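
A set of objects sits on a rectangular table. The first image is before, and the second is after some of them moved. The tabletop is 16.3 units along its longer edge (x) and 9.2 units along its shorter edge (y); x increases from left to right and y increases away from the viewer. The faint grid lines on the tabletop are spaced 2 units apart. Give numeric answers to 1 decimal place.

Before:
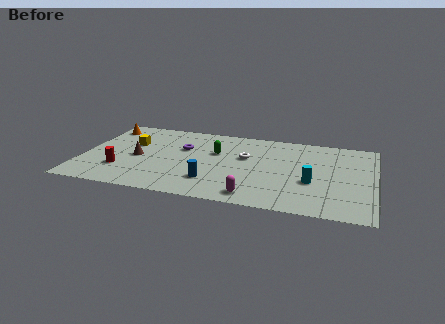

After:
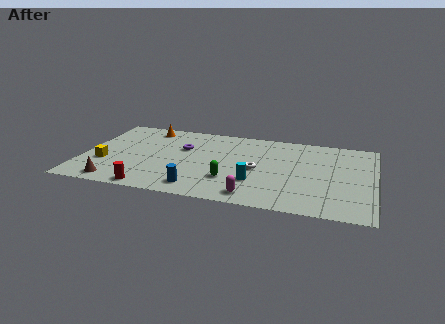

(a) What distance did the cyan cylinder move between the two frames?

3.2

From (12.9, 3.5) to (9.8, 2.8), the cyan cylinder covered √(3.1² + 0.7²) ≈ 3.2 units.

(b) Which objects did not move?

the magenta capsule and the purple torus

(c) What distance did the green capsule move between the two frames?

3.3

The green capsule moved from about (7.4, 5.8) to (8.4, 2.7), a distance of √(1.0² + 3.1²) ≈ 3.3.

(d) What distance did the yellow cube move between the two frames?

2.9

The yellow cube moved from about (2.6, 5.8) to (1.3, 3.2), a distance of √(1.3² + 2.6²) ≈ 2.9.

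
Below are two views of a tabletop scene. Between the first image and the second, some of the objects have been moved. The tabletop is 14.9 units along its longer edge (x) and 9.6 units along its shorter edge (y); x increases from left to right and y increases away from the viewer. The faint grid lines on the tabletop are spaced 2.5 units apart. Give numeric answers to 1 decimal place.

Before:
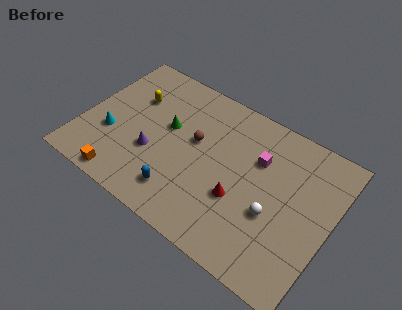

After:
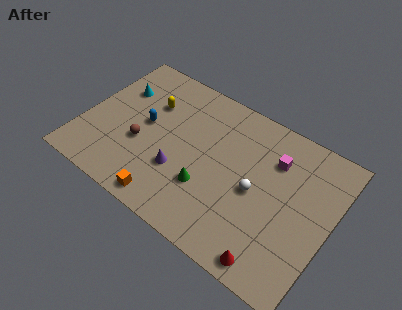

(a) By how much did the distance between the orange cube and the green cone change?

-2.1

Before: roughly 5.0 units apart; after: 2.9. That's 2.1 units closer together.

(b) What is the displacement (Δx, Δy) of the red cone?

(2.5, -2.5)

The red cone was at about (9.7, 3.5) and moved to about (12.2, 1.0).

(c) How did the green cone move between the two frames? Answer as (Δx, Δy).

(2.9, -2.5)

The green cone was at about (4.9, 5.6) and moved to about (7.8, 3.1).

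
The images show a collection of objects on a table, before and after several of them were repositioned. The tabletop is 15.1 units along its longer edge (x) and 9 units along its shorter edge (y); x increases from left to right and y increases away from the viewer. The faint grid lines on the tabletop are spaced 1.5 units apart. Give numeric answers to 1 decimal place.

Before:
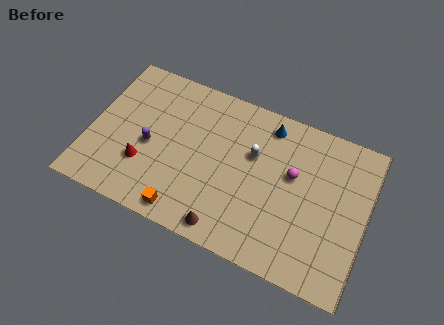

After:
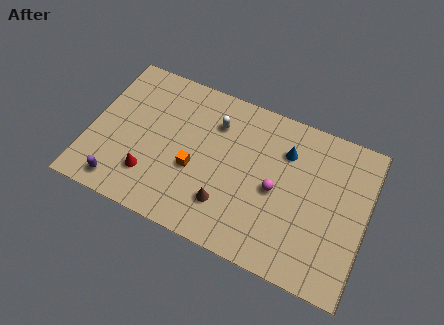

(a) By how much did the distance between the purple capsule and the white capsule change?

+1.4

Before: roughly 5.8 units apart; after: 7.2. That's 1.4 units further apart.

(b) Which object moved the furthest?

the purple capsule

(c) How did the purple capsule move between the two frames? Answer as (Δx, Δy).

(-1.3, -2.8)

From the two frames, the purple capsule sits at roughly (3.3, 4.0) before and (2.0, 1.2) after.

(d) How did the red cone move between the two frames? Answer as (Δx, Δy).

(0.4, -0.5)

The red cone started near (3.1, 2.8) and ended near (3.5, 2.3).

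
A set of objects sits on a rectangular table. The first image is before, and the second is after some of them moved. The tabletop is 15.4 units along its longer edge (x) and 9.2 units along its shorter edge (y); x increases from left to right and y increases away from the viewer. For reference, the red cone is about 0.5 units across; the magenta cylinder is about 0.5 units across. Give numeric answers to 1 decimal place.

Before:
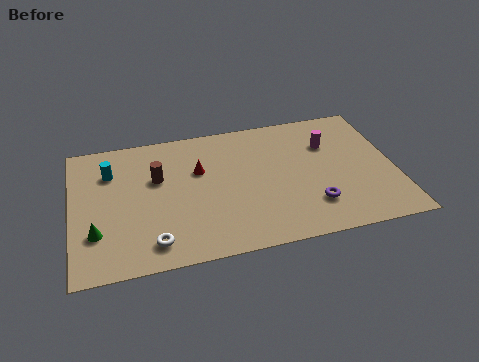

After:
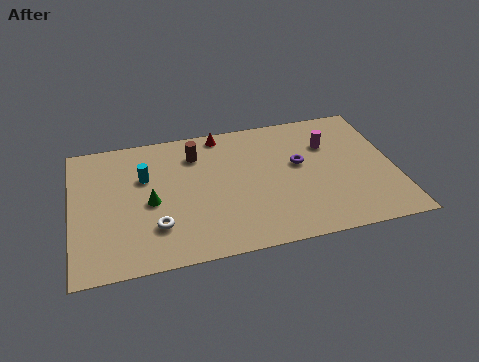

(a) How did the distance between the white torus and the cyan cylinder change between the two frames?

-2.0

The distance was about 5.5 in the first image and 3.5 in the second, so they moved 2.0 units closer together.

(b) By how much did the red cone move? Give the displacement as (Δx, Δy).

(1.2, 2.4)

The red cone started near (6.1, 5.9) and ended near (7.3, 8.3).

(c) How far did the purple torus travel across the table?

3.0

From (11.3, 2.3) to (10.9, 5.3), the purple torus covered √(0.4² + 3.0²) ≈ 3.0 units.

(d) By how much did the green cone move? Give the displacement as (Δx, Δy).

(2.6, 1.5)

The green cone started near (1.1, 2.7) and ended near (3.7, 4.2).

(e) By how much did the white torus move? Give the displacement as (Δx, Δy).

(0.2, 1.0)

The white torus started near (3.7, 1.5) and ended near (3.9, 2.5).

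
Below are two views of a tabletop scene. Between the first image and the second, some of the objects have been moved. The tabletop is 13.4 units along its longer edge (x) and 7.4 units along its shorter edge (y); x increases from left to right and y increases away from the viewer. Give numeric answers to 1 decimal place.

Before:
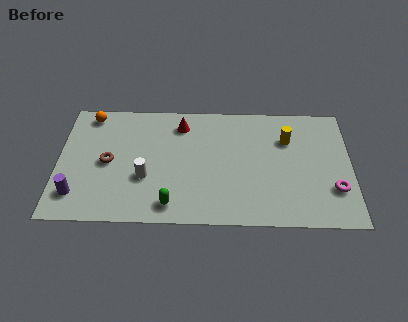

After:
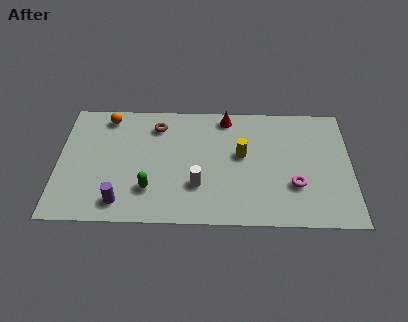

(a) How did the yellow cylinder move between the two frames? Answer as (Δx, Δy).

(-2.1, -1.0)

From the two frames, the yellow cylinder sits at roughly (10.5, 5.2) before and (8.4, 4.2) after.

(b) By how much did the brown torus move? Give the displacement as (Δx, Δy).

(2.2, 2.3)

The brown torus started near (2.3, 3.6) and ended near (4.5, 5.9).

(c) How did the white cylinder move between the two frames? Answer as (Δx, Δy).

(2.4, -0.4)

The white cylinder started near (4.0, 2.7) and ended near (6.4, 2.3).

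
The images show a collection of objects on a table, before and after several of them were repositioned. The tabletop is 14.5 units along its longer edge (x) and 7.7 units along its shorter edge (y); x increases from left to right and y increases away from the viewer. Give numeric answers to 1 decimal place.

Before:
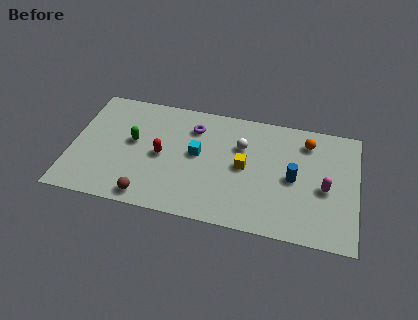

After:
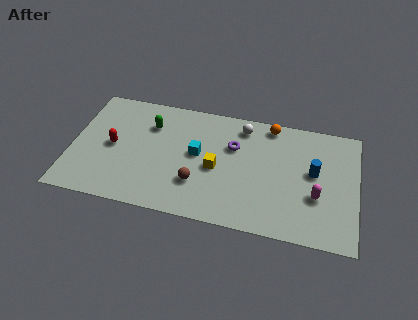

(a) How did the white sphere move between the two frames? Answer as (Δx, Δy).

(0.0, 1.3)

The white sphere was at about (8.6, 5.2) and moved to about (8.6, 6.5).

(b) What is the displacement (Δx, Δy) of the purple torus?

(2.1, -0.8)

From the two frames, the purple torus sits at roughly (6.1, 5.9) before and (8.2, 5.1) after.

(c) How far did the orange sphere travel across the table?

2.0

The orange sphere moved from about (11.9, 6.2) to (10.0, 6.9), a distance of √(1.9² + 0.7²) ≈ 2.0.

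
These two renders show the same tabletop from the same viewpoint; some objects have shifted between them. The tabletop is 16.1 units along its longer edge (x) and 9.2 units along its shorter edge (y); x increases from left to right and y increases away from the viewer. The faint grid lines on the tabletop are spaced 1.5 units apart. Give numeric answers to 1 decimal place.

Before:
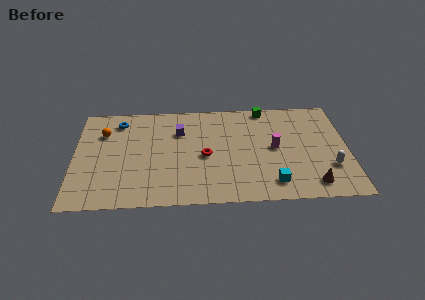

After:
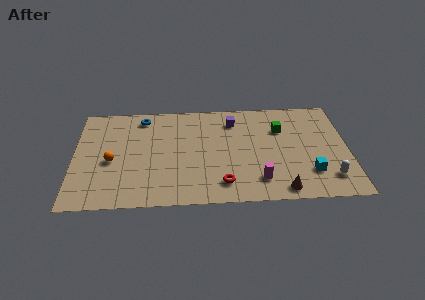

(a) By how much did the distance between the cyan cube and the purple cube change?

-0.7

Before: roughly 7.3 units apart; after: 6.6. That's 0.7 units closer together.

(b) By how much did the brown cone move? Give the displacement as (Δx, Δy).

(-1.8, -0.4)

The brown cone was at about (13.9, 1.4) and moved to about (12.1, 1.0).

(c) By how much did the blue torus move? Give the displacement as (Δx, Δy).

(1.4, 0.3)

The blue torus was at about (2.6, 7.6) and moved to about (4.0, 7.9).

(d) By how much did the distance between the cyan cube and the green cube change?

-2.5

Before: roughly 6.8 units apart; after: 4.3. That's 2.5 units closer together.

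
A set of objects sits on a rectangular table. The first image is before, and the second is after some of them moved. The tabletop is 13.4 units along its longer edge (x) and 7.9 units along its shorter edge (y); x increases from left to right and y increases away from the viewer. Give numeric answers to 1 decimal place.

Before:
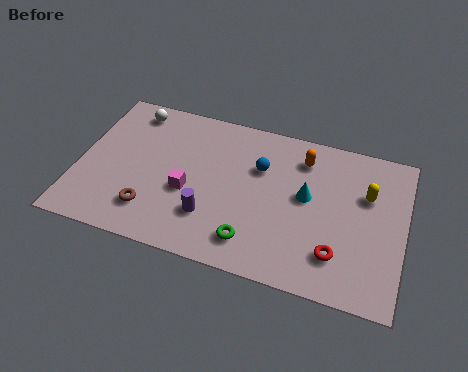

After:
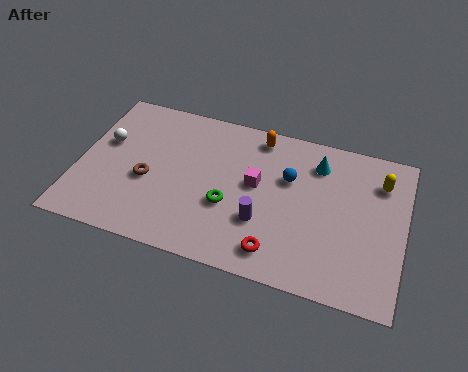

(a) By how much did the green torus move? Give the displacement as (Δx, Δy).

(-1.1, 1.5)

From the two frames, the green torus sits at roughly (7.4, 1.5) before and (6.3, 3.0) after.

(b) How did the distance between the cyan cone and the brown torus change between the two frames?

+0.7

They were about 6.7 units apart before and 7.4 after — 0.7 units further apart.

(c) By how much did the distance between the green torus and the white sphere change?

-2.0

Before: roughly 7.6 units apart; after: 5.6. That's 2.0 units closer together.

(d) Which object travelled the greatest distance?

the magenta cube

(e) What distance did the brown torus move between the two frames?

1.5

The brown torus was near (3.2, 1.8) before and (2.9, 3.3) after, so it travelled √(0.3² + 1.5²) ≈ 1.5 units.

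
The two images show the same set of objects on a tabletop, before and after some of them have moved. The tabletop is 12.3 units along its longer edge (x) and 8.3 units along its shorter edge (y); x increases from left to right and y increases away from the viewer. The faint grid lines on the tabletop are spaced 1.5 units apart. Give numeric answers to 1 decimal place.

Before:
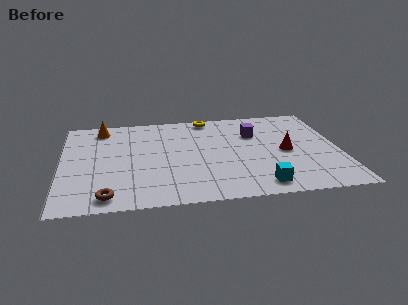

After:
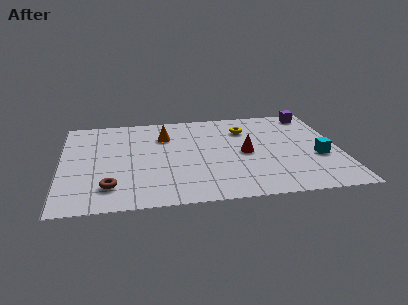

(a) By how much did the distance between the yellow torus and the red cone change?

-2.7

Before: roughly 4.9 units apart; after: 2.2. That's 2.7 units closer together.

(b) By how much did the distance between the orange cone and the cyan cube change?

-1.8

Before: roughly 9.1 units apart; after: 7.3. That's 1.8 units closer together.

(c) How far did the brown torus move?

0.8

The brown torus was near (2.0, 1.0) before and (2.1, 1.8) after, so it travelled √(0.1² + 0.8²) ≈ 0.8 units.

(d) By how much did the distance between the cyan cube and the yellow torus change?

-2.4

They were about 6.7 units apart before and 4.3 after — 2.4 units closer together.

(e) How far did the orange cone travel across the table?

3.0

The orange cone was near (1.8, 7.1) before and (4.6, 6.0) after, so it travelled √(2.8² + 1.1²) ≈ 3.0 units.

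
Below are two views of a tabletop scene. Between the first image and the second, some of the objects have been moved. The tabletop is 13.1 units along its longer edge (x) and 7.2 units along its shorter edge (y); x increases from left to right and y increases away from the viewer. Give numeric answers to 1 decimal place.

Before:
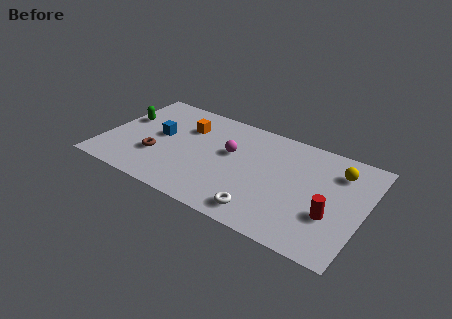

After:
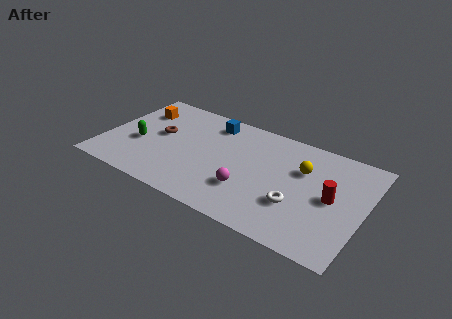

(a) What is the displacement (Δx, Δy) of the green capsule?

(1.0, -1.5)

From the two frames, the green capsule sits at roughly (0.8, 4.4) before and (1.8, 2.9) after.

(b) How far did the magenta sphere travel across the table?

2.4

The magenta sphere moved from about (6.3, 4.3) to (7.5, 2.2), a distance of √(1.2² + 2.1²) ≈ 2.4.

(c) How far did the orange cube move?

2.5

From (3.9, 5.1) to (1.4, 5.3), the orange cube covered √(2.5² + 0.2²) ≈ 2.5 units.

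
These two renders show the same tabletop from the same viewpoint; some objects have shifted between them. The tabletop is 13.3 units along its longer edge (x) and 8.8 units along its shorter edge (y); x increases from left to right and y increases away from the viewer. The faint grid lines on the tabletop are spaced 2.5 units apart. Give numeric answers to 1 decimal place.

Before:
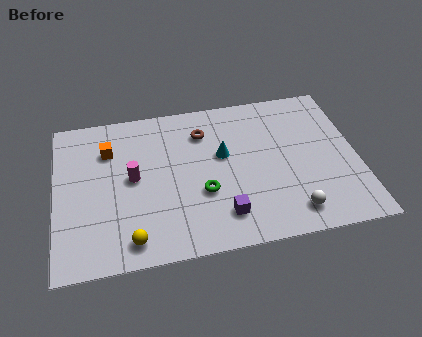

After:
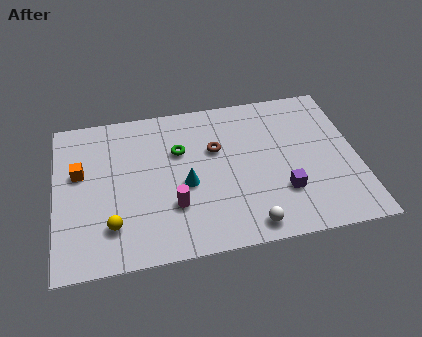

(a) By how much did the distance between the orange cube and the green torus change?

-0.7

The distance was about 5.1 in the first image and 4.4 in the second, so they moved 0.7 units closer together.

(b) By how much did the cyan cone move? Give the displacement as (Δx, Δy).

(-1.7, -1.4)

From the two frames, the cyan cone sits at roughly (7.4, 5.2) before and (5.7, 3.8) after.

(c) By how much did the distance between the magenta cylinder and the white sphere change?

-3.9

Before: roughly 7.5 units apart; after: 3.6. That's 3.9 units closer together.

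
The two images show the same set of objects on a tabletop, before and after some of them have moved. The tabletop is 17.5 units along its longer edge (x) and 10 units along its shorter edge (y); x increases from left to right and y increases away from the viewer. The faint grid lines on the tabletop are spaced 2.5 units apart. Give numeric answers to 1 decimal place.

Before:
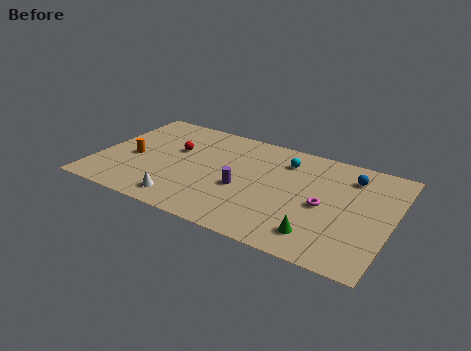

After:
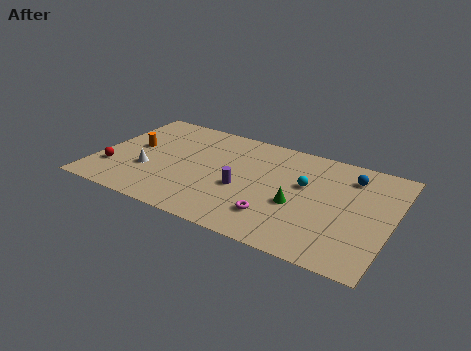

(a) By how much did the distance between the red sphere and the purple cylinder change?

+2.9

They were about 4.9 units apart before and 7.8 after — 2.9 units further apart.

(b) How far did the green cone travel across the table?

2.6

The green cone was near (13.6, 1.9) before and (12.1, 4.0) after, so it travelled √(1.5² + 2.1²) ≈ 2.6 units.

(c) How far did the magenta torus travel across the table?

3.4

The magenta torus moved from about (13.6, 4.6) to (11.0, 2.4), a distance of √(2.6² + 2.2²) ≈ 3.4.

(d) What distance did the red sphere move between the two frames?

4.7

The red sphere moved from about (4.4, 6.2) to (1.1, 2.8), a distance of √(3.3² + 3.4²) ≈ 4.7.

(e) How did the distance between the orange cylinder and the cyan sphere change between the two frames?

+0.9

Before: roughly 9.4 units apart; after: 10.3. That's 0.9 units further apart.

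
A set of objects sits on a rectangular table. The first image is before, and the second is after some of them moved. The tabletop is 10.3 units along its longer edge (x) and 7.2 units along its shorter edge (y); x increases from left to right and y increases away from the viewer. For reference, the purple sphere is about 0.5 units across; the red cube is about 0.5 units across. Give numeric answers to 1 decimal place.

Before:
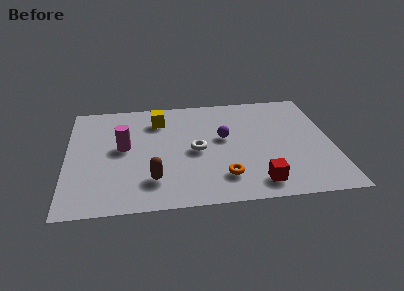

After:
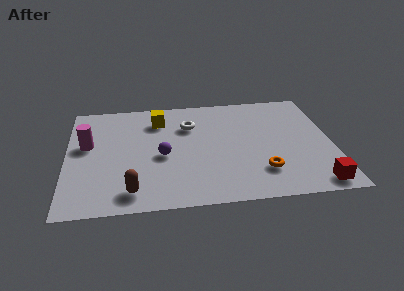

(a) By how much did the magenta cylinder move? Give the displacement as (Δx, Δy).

(-1.4, 0.3)

The magenta cylinder was at about (2.2, 3.9) and moved to about (0.8, 4.2).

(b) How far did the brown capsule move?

1.0

From (3.3, 1.7) to (2.5, 1.1), the brown capsule covered √(0.8² + 0.6²) ≈ 1.0 units.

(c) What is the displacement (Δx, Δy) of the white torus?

(-0.2, 1.7)

The white torus was at about (5.0, 3.4) and moved to about (4.8, 5.1).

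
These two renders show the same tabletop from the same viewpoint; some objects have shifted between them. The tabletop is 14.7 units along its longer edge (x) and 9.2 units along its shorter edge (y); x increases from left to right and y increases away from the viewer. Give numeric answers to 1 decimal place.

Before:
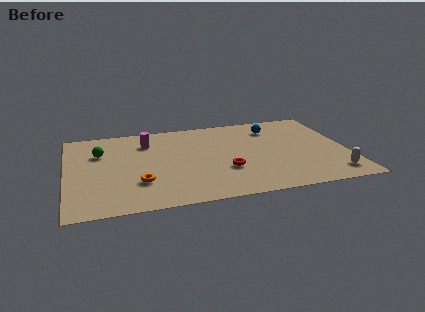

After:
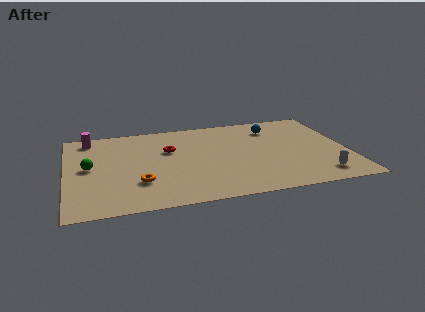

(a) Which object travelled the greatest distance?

the red torus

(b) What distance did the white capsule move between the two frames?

0.7

From (13.7, 1.5) to (13.0, 1.5), the white capsule covered √(0.7² + 0.0²) ≈ 0.7 units.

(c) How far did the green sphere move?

1.6

From (1.8, 6.3) to (1.2, 4.8), the green sphere covered √(0.6² + 1.5²) ≈ 1.6 units.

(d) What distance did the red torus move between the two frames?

4.0

From (8.2, 3.1) to (5.4, 5.9), the red torus covered √(2.8² + 2.8²) ≈ 4.0 units.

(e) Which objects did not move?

the orange torus and the blue sphere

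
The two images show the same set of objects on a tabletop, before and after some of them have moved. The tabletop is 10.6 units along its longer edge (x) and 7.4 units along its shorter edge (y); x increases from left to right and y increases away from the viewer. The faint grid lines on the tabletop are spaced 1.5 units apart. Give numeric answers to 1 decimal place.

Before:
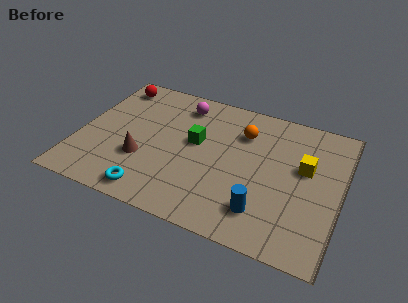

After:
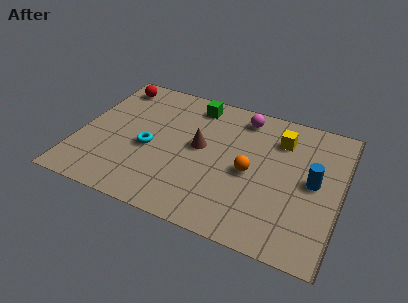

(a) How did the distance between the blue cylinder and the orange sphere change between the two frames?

-1.5

The distance was about 4.0 in the first image and 2.5 in the second, so they moved 1.5 units closer together.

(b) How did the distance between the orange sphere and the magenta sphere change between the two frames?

+0.3

The distance was about 2.7 in the first image and 3.0 in the second, so they moved 0.3 units further apart.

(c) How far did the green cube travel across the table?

2.1

From (4.7, 4.2) to (4.4, 6.3), the green cube covered √(0.3² + 2.1²) ≈ 2.1 units.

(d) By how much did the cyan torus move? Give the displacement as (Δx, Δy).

(-0.4, 2.3)

From the two frames, the cyan torus sits at roughly (3.3, 0.9) before and (2.9, 3.2) after.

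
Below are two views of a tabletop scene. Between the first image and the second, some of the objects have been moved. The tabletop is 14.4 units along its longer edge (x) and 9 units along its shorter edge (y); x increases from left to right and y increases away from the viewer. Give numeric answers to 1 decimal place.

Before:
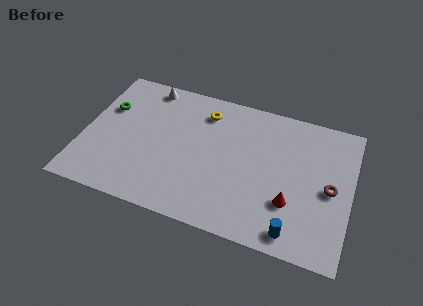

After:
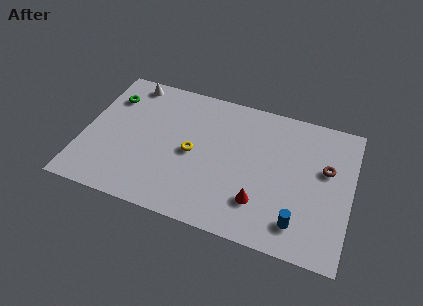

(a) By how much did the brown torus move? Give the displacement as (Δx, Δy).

(-0.3, 1.2)

The brown torus started near (13.3, 4.3) and ended near (13.0, 5.5).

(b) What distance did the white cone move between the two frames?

1.0

The white cone was near (3.1, 8.0) before and (2.1, 8.0) after, so it travelled √(1.0² + 0.0²) ≈ 1.0 units.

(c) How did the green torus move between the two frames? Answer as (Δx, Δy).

(0.1, 0.8)

From the two frames, the green torus sits at roughly (1.1, 5.9) before and (1.2, 6.7) after.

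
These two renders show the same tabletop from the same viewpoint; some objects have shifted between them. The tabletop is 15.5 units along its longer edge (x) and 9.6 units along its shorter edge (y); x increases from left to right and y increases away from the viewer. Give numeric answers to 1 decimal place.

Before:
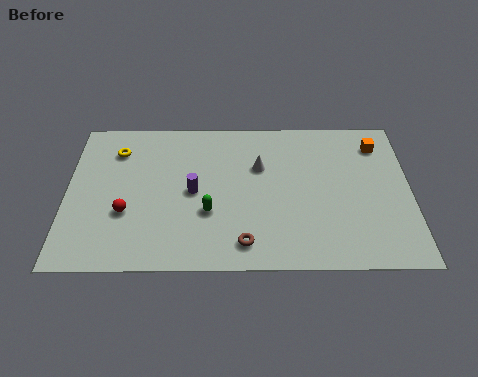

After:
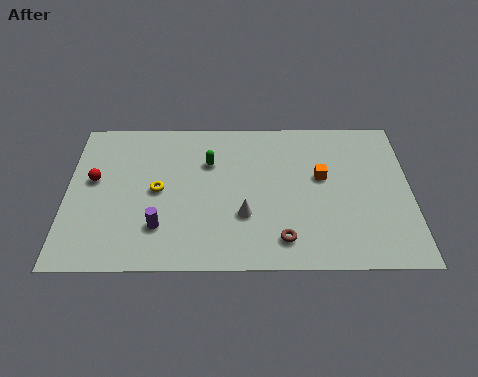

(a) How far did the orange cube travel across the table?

3.3

The orange cube moved from about (14.1, 7.7) to (11.5, 5.6), a distance of √(2.6² + 2.1²) ≈ 3.3.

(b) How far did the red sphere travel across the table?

2.6

From (2.7, 3.4) to (1.2, 5.5), the red sphere covered √(1.5² + 2.1²) ≈ 2.6 units.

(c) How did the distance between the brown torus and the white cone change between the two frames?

-2.6

The distance was about 4.9 in the first image and 2.3 in the second, so they moved 2.6 units closer together.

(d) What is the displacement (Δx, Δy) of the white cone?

(-0.7, -3.1)

The white cone was at about (8.7, 6.3) and moved to about (8.0, 3.2).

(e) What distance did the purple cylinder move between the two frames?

2.7

From (5.7, 4.7) to (4.2, 2.5), the purple cylinder covered √(1.5² + 2.2²) ≈ 2.7 units.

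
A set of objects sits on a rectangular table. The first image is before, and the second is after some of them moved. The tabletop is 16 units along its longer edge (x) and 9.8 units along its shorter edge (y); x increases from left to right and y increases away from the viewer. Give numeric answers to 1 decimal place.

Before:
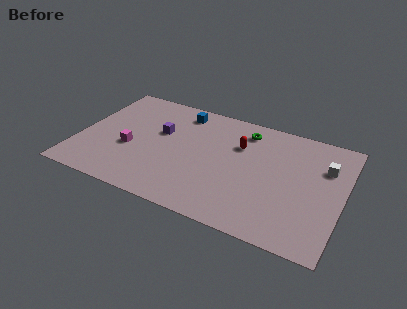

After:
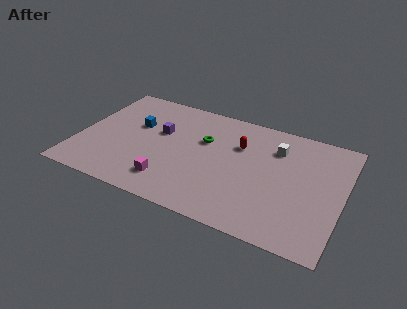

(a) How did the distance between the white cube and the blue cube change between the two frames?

-0.5

Before: roughly 9.1 units apart; after: 8.6. That's 0.5 units closer together.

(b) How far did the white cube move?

3.0

The white cube moved from about (14.8, 6.8) to (11.8, 7.3), a distance of √(3.0² + 0.5²) ≈ 3.0.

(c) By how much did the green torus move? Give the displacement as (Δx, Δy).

(-2.3, -1.8)

From the two frames, the green torus sits at roughly (9.8, 8.1) before and (7.5, 6.3) after.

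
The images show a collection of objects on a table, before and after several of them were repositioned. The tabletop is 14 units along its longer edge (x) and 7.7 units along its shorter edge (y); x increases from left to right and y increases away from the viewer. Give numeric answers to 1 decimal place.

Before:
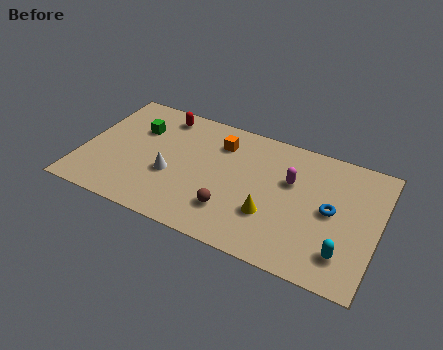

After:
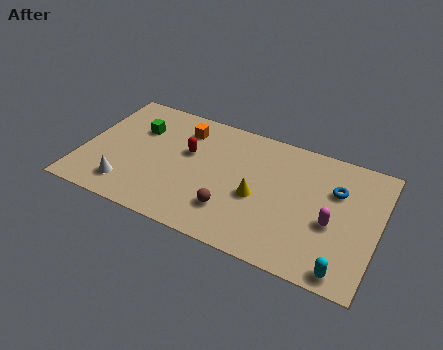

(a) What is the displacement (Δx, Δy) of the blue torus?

(0.1, 1.3)

The blue torus started near (11.8, 3.9) and ended near (11.9, 5.2).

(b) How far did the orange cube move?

1.8

From (6.3, 5.9) to (4.5, 6.1), the orange cube covered √(1.8² + 0.2²) ≈ 1.8 units.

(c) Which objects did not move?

the green cube and the brown sphere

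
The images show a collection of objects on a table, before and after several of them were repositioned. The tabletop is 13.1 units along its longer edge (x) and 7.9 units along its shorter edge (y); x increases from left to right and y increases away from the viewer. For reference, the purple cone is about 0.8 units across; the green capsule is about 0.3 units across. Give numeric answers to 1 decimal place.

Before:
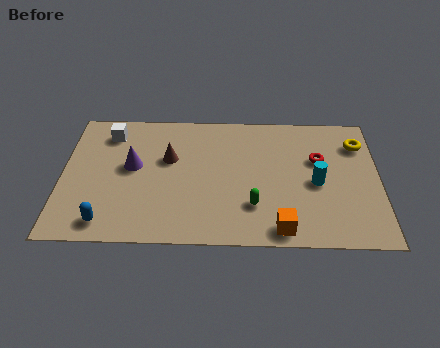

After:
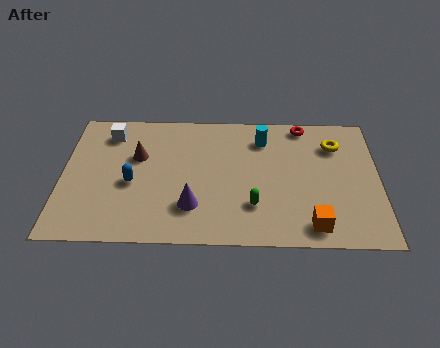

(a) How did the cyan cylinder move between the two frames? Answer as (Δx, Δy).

(-2.2, 2.6)

The cyan cylinder was at about (10.5, 3.6) and moved to about (8.3, 6.2).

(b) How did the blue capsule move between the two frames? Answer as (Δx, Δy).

(1.0, 2.3)

The blue capsule started near (1.9, 1.1) and ended near (2.9, 3.4).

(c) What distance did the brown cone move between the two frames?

1.3

The brown cone was near (4.4, 4.9) before and (3.1, 5.0) after, so it travelled √(1.3² + 0.1²) ≈ 1.3 units.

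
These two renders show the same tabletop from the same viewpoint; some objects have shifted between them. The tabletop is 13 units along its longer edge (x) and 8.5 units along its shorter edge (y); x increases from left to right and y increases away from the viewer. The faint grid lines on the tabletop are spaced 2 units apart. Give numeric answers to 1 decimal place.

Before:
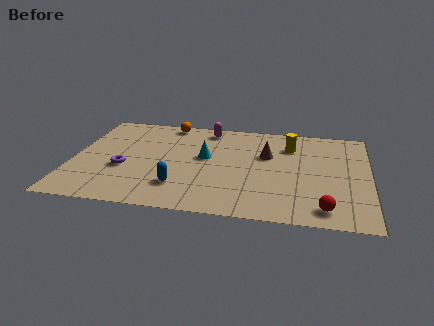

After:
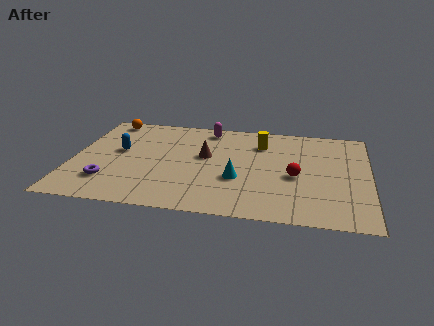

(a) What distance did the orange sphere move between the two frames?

2.7

The orange sphere was near (4.0, 7.7) before and (1.3, 7.6) after, so it travelled √(2.7² + 0.1²) ≈ 2.7 units.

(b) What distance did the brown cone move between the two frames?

2.7

From (8.5, 5.4) to (5.8, 4.9), the brown cone covered √(2.7² + 0.5²) ≈ 2.7 units.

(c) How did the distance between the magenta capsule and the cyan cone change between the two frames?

+2.0

They were about 2.6 units apart before and 4.6 after — 2.0 units further apart.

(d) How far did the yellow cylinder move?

1.3

The yellow cylinder moved from about (9.5, 6.4) to (8.2, 6.4), a distance of √(1.3² + 0.0²) ≈ 1.3.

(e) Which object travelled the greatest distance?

the blue capsule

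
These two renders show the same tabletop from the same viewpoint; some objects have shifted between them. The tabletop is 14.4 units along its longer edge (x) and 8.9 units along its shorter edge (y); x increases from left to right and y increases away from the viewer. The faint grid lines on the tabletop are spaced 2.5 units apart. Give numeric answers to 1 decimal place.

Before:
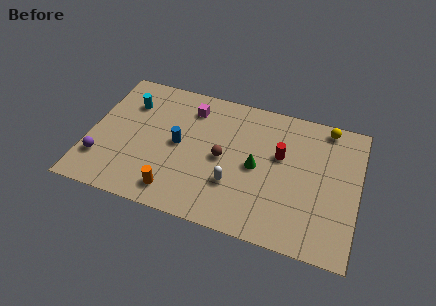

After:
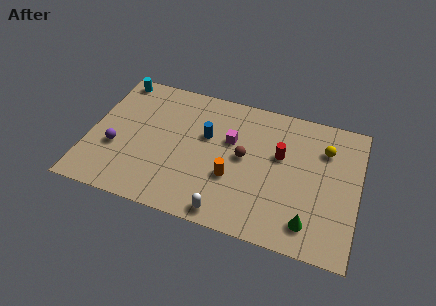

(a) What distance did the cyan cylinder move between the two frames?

1.7

The cyan cylinder was near (1.9, 6.5) before and (1.0, 8.0) after, so it travelled √(0.9² + 1.5²) ≈ 1.7 units.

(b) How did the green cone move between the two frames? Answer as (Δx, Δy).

(3.0, -2.7)

From the two frames, the green cone sits at roughly (9.0, 4.3) before and (12.0, 1.6) after.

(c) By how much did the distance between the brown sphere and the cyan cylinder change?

+2.3

Before: roughly 5.7 units apart; after: 8.0. That's 2.3 units further apart.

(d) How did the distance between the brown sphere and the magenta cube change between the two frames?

-2.2

Before: roughly 3.4 units apart; after: 1.2. That's 2.2 units closer together.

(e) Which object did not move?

the red cylinder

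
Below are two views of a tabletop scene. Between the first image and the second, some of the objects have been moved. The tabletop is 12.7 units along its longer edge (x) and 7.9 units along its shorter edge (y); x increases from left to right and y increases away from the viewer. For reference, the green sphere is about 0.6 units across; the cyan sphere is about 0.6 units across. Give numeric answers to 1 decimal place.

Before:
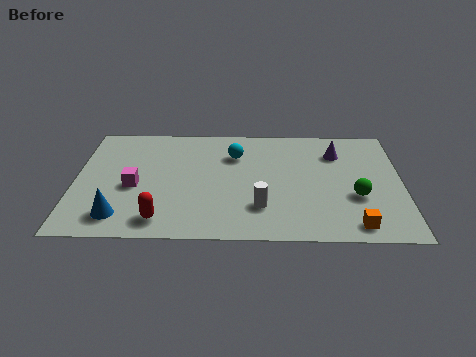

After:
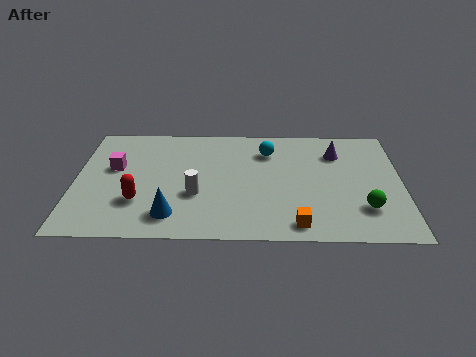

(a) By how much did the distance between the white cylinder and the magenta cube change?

-1.4

They were about 5.1 units apart before and 3.7 after — 1.4 units closer together.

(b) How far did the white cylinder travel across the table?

2.6

From (7.2, 2.1) to (4.7, 2.9), the white cylinder covered √(2.5² + 0.8²) ≈ 2.6 units.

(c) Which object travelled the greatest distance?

the white cylinder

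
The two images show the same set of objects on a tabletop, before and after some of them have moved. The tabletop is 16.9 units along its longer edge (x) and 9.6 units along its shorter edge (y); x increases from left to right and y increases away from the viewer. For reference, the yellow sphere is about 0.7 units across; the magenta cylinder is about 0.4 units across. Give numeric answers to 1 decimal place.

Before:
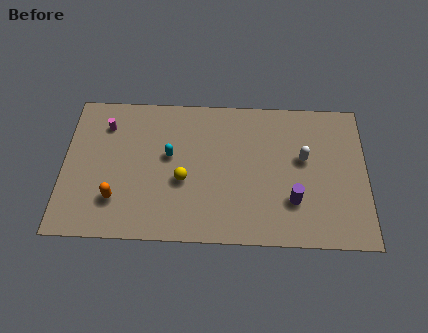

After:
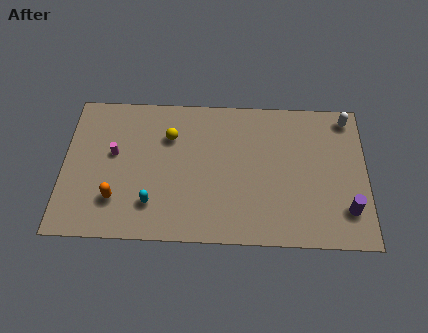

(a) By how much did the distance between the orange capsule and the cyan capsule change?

-2.2

The distance was about 4.2 in the first image and 2.0 in the second, so they moved 2.2 units closer together.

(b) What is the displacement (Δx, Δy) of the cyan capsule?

(-0.9, -3.2)

The cyan capsule started near (5.9, 5.5) and ended near (5.0, 2.3).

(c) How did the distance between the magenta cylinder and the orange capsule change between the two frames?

-1.9

Before: roughly 4.9 units apart; after: 3.0. That's 1.9 units closer together.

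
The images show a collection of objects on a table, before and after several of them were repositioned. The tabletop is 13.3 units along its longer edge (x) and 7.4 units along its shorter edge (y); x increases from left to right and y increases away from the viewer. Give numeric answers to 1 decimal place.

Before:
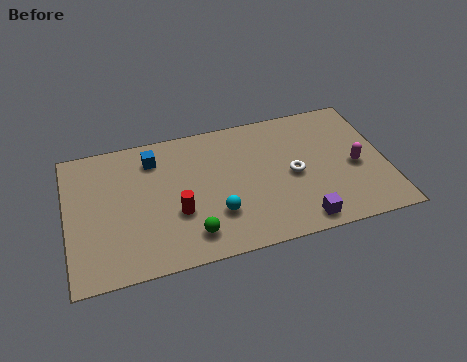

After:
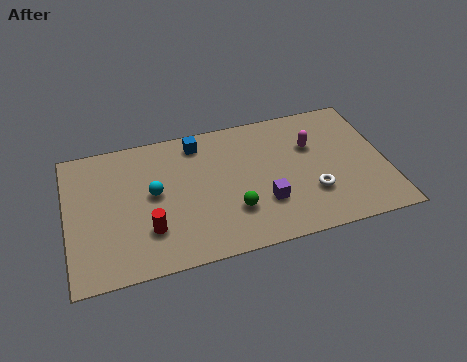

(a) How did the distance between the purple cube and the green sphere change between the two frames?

-3.2

The distance was about 4.5 in the first image and 1.3 in the second, so they moved 3.2 units closer together.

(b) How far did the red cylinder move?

1.3

The red cylinder moved from about (4.5, 2.7) to (3.3, 2.1), a distance of √(1.2² + 0.6²) ≈ 1.3.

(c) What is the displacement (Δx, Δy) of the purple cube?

(-1.4, 1.4)

From the two frames, the purple cube sits at roughly (9.5, 0.9) before and (8.1, 2.3) after.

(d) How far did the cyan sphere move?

3.1

The cyan sphere was near (6.1, 2.2) before and (3.6, 4.0) after, so it travelled √(2.5² + 1.8²) ≈ 3.1 units.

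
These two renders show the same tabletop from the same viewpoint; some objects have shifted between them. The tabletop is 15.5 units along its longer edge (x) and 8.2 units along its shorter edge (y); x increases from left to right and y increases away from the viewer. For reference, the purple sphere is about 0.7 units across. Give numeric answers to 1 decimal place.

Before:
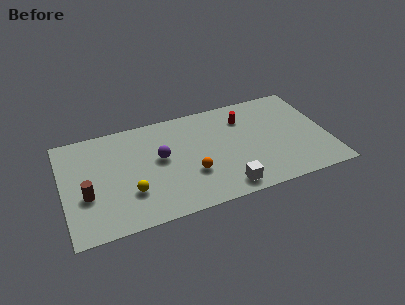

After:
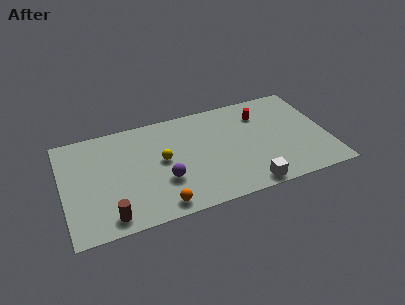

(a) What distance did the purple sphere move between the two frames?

1.8

The purple sphere was near (5.7, 4.6) before and (5.8, 2.8) after, so it travelled √(0.1² + 1.8²) ≈ 1.8 units.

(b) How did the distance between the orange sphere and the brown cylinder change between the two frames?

-3.2

The distance was about 6.1 in the first image and 2.9 in the second, so they moved 3.2 units closer together.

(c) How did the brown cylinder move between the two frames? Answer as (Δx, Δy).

(1.2, -2.0)

From the two frames, the brown cylinder sits at roughly (1.3, 3.1) before and (2.5, 1.1) after.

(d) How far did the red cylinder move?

1.0

The red cylinder was near (10.8, 6.2) before and (11.8, 6.2) after, so it travelled √(1.0² + 0.0²) ≈ 1.0 units.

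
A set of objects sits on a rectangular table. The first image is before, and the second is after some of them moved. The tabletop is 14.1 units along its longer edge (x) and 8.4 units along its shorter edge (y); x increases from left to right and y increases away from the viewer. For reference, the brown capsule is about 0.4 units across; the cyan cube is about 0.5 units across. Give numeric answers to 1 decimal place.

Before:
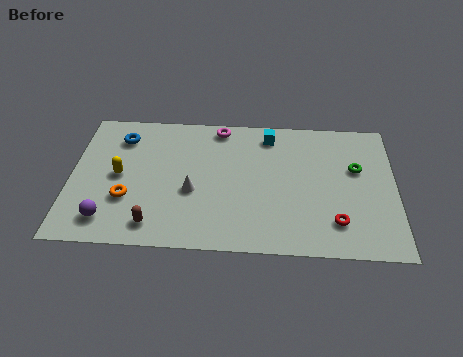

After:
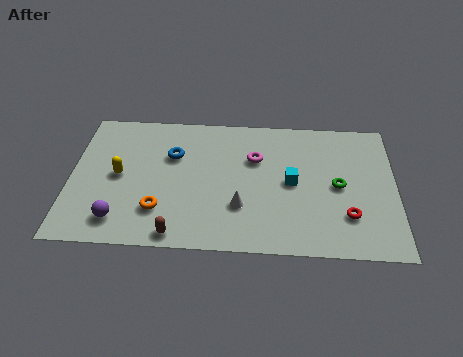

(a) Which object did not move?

the yellow capsule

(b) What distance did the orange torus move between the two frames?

1.5

The orange torus was near (2.5, 2.8) before and (3.9, 2.2) after, so it travelled √(1.4² + 0.6²) ≈ 1.5 units.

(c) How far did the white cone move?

2.2

The white cone moved from about (5.3, 3.4) to (7.4, 2.6), a distance of √(2.1² + 0.8²) ≈ 2.2.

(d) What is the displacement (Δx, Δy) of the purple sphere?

(0.5, 0.0)

The purple sphere was at about (1.7, 1.5) and moved to about (2.2, 1.5).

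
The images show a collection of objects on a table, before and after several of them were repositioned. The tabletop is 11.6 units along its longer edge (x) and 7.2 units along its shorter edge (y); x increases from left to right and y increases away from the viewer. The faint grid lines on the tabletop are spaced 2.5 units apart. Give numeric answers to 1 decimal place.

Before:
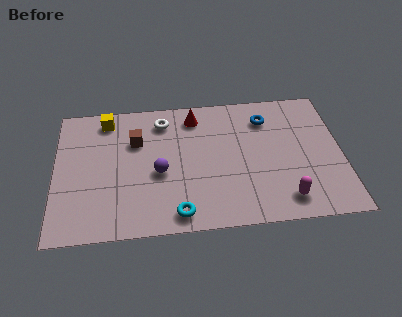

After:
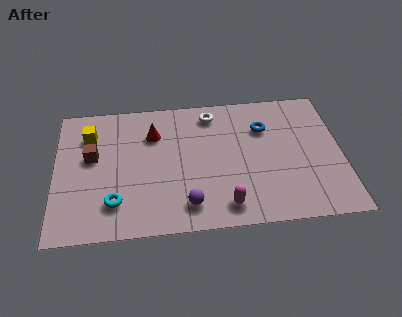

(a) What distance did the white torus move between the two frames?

2.0

The white torus was near (4.4, 5.9) before and (6.4, 6.1) after, so it travelled √(2.0² + 0.2²) ≈ 2.0 units.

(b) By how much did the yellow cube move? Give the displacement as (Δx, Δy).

(-0.7, -0.8)

The yellow cube started near (2.1, 6.2) and ended near (1.4, 5.4).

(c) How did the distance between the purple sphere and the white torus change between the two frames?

+2.1

The distance was about 2.8 in the first image and 4.9 in the second, so they moved 2.1 units further apart.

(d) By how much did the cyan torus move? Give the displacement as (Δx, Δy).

(-2.5, 0.8)

The cyan torus was at about (4.9, 0.9) and moved to about (2.4, 1.7).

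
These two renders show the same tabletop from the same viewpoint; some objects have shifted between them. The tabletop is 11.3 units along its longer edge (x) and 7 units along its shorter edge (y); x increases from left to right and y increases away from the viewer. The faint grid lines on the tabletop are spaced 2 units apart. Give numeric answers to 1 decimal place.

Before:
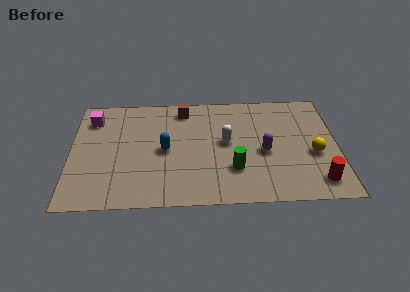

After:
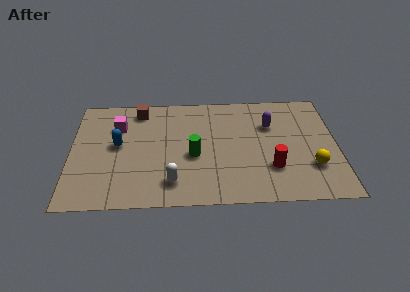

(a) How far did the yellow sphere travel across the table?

0.8

The yellow sphere was near (10.3, 2.9) before and (10.2, 2.1) after, so it travelled √(0.1² + 0.8²) ≈ 0.8 units.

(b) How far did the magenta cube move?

1.2

The magenta cube was near (0.9, 5.5) before and (2.0, 5.0) after, so it travelled √(1.1² + 0.5²) ≈ 1.2 units.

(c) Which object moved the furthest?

the white capsule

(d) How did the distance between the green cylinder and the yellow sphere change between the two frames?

+1.6

The distance was about 3.5 in the first image and 5.1 in the second, so they moved 1.6 units further apart.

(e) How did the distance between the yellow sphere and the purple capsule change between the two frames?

+1.1

Before: roughly 2.1 units apart; after: 3.2. That's 1.1 units further apart.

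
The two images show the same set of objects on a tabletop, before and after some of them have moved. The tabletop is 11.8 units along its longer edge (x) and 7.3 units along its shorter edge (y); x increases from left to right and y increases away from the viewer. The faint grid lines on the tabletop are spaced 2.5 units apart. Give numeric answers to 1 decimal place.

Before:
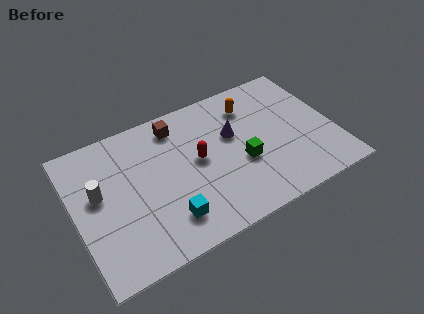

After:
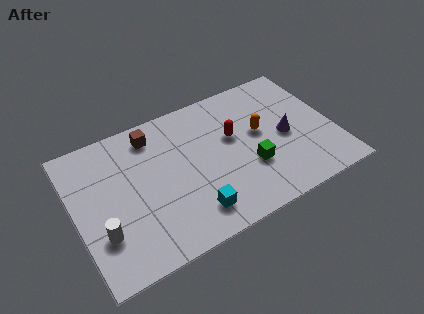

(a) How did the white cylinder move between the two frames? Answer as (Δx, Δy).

(-0.1, -2.0)

The white cylinder was at about (1.1, 4.2) and moved to about (1.0, 2.2).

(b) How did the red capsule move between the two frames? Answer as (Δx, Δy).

(1.7, 0.5)

The red capsule was at about (5.6, 3.9) and moved to about (7.3, 4.4).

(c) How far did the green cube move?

0.5

From (7.5, 2.9) to (7.8, 2.5), the green cube covered √(0.3² + 0.4²) ≈ 0.5 units.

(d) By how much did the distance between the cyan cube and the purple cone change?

+0.5

They were about 4.5 units apart before and 5.0 after — 0.5 units further apart.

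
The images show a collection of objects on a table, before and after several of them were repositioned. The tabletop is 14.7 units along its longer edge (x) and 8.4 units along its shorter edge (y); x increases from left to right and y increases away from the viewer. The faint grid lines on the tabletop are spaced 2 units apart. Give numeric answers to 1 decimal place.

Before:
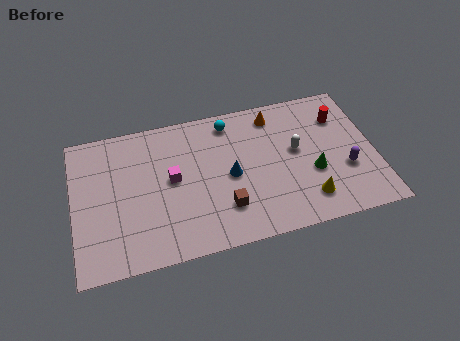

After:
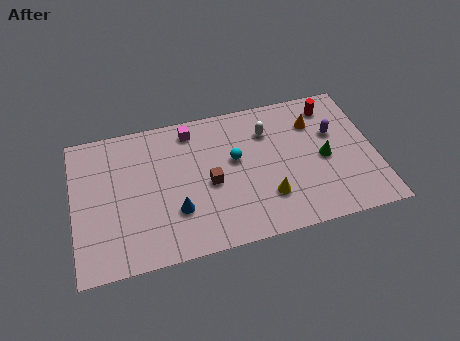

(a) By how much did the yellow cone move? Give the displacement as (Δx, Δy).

(-1.9, 0.6)

The yellow cone was at about (11.2, 1.7) and moved to about (9.3, 2.3).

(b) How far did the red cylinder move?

0.9

The red cylinder was near (13.2, 6.2) before and (12.8, 7.0) after, so it travelled √(0.4² + 0.8²) ≈ 0.9 units.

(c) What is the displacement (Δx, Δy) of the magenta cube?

(1.1, 2.7)

The magenta cube started near (4.8, 4.5) and ended near (5.9, 7.2).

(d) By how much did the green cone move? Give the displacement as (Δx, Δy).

(0.6, 0.7)

The green cone started near (11.6, 3.2) and ended near (12.2, 3.9).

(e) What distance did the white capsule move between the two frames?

2.0

The white capsule was near (10.9, 4.7) before and (9.6, 6.2) after, so it travelled √(1.3² + 1.5²) ≈ 2.0 units.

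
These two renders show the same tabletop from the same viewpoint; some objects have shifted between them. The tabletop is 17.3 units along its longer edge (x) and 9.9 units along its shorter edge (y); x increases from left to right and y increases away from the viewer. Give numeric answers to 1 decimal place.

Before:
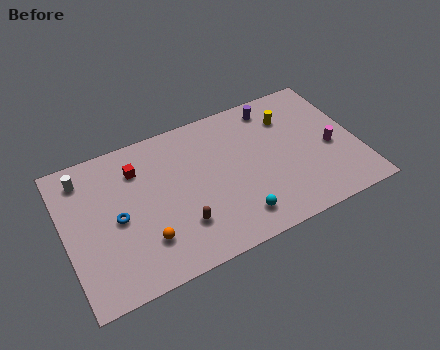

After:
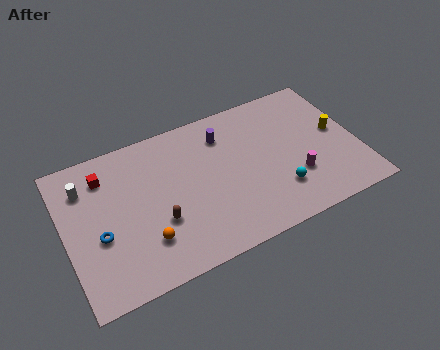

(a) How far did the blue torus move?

1.3

The blue torus moved from about (3.0, 4.7) to (1.9, 4.0), a distance of √(1.1² + 0.7²) ≈ 1.3.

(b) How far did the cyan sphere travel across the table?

2.7

The cyan sphere was near (9.7, 1.8) before and (12.3, 2.6) after, so it travelled √(2.6² + 0.8²) ≈ 2.7 units.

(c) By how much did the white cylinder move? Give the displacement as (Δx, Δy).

(0.0, -0.7)

The white cylinder started near (1.4, 8.2) and ended near (1.4, 7.5).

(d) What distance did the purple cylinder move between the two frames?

3.2

From (12.8, 8.5) to (9.7, 7.7), the purple cylinder covered √(3.1² + 0.8²) ≈ 3.2 units.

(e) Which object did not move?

the orange sphere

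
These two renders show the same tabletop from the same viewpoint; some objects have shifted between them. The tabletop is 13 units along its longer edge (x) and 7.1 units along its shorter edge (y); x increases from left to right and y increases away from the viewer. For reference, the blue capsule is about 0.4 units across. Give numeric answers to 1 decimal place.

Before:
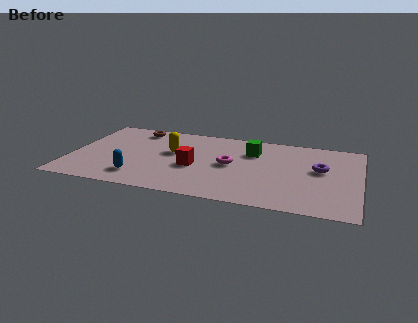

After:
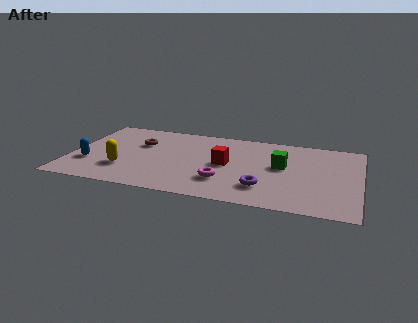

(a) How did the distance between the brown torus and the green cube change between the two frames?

+1.0

They were about 5.5 units apart before and 6.5 after — 1.0 units further apart.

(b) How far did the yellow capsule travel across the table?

2.9

The yellow capsule moved from about (4.5, 4.2) to (2.5, 2.1), a distance of √(2.0² + 2.1²) ≈ 2.9.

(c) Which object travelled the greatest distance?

the purple torus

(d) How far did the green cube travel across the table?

1.8

The green cube was near (8.1, 5.1) before and (9.5, 4.0) after, so it travelled √(1.4² + 1.1²) ≈ 1.8 units.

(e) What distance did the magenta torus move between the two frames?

1.6

The magenta torus moved from about (7.2, 3.6) to (7.0, 2.0), a distance of √(0.2² + 1.6²) ≈ 1.6.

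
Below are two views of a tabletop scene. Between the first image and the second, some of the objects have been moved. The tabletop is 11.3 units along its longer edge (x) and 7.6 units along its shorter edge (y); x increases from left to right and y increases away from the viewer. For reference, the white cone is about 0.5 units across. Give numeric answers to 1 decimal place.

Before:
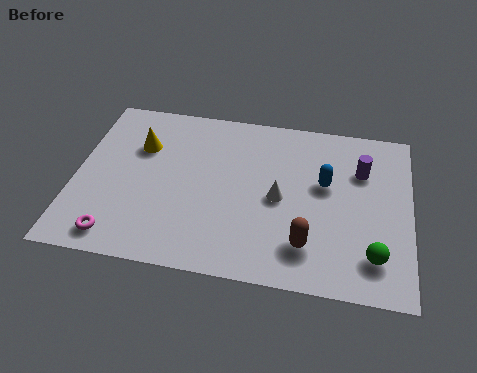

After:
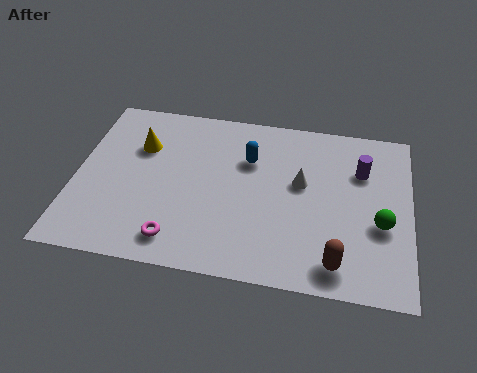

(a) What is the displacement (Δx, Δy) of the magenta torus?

(2.0, 0.2)

The magenta torus started near (1.6, 1.0) and ended near (3.6, 1.2).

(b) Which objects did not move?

the yellow cone and the purple cylinder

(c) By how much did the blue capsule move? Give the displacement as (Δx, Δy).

(-2.6, 0.7)

From the two frames, the blue capsule sits at roughly (8.4, 4.5) before and (5.8, 5.2) after.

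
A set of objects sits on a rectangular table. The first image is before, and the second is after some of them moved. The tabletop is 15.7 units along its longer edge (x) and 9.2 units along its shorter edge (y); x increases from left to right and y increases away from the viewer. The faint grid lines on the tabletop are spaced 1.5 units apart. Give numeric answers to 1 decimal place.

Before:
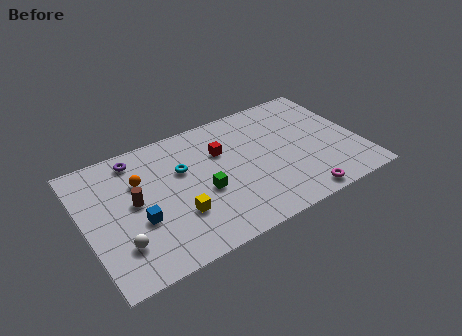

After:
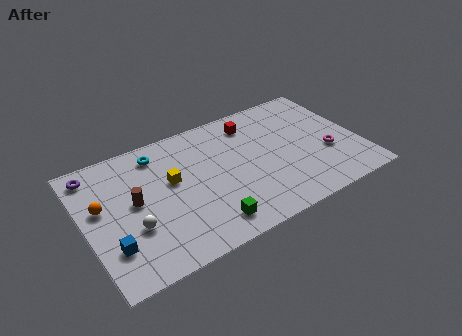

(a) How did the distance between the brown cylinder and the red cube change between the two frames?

+2.3

The distance was about 5.4 in the first image and 7.7 in the second, so they moved 2.3 units further apart.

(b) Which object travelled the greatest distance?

the magenta torus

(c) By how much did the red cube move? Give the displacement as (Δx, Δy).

(2.0, 1.3)

The red cube was at about (8.0, 6.2) and moved to about (10.0, 7.5).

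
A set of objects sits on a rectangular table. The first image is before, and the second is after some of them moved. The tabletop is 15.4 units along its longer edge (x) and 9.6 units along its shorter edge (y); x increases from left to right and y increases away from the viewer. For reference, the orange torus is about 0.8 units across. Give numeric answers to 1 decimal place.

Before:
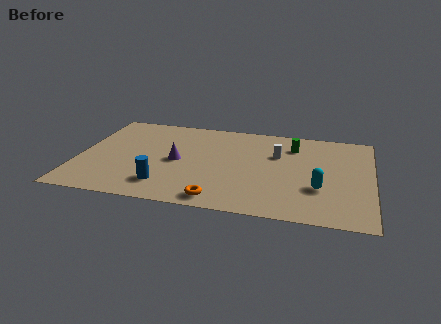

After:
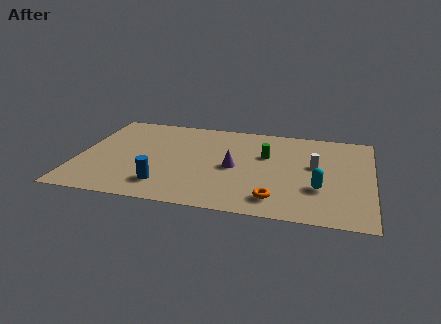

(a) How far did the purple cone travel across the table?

3.0

The purple cone moved from about (5.2, 4.6) to (8.2, 4.5), a distance of √(3.0² + 0.1²) ≈ 3.0.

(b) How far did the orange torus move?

3.0

The orange torus was near (7.6, 1.1) before and (10.5, 1.7) after, so it travelled √(2.9² + 0.6²) ≈ 3.0 units.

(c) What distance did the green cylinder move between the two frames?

1.9

From (11.2, 7.4) to (9.8, 6.1), the green cylinder covered √(1.4² + 1.3²) ≈ 1.9 units.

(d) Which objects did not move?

the cyan capsule and the blue cylinder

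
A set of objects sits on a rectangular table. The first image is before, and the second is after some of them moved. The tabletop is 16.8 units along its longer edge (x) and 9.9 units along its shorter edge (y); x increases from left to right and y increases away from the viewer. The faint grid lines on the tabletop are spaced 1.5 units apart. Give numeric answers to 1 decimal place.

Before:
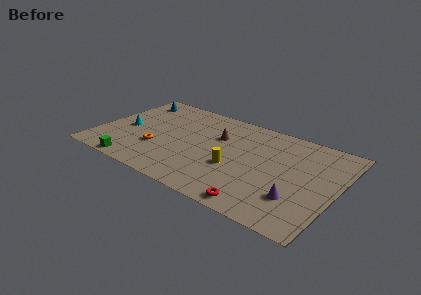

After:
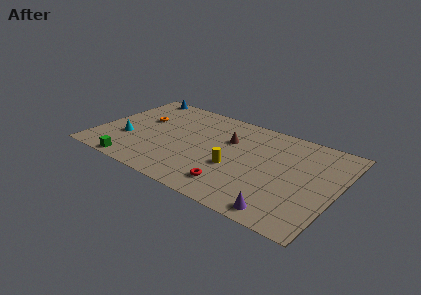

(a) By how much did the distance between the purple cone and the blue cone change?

+0.4

Before: roughly 13.9 units apart; after: 14.3. That's 0.4 units further apart.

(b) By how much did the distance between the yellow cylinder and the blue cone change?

+0.3

The distance was about 9.4 in the first image and 9.7 in the second, so they moved 0.3 units further apart.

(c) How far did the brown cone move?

0.8

The brown cone was near (8.2, 6.6) before and (9.0, 6.6) after, so it travelled √(0.8² + 0.0²) ≈ 0.8 units.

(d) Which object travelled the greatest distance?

the orange torus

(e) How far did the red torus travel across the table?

2.2

The red torus moved from about (12.1, 1.0) to (10.1, 1.9), a distance of √(2.0² + 0.9²) ≈ 2.2.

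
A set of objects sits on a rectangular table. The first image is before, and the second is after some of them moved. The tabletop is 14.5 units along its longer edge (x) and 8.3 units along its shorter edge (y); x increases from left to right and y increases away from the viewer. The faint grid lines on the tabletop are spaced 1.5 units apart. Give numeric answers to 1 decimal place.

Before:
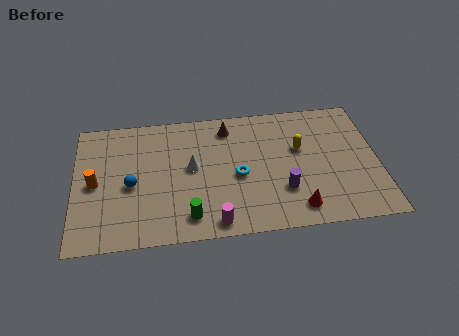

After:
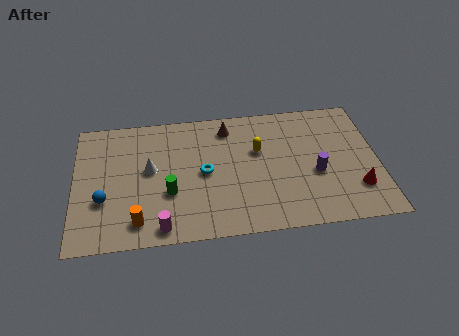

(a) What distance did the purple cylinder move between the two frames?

1.8

The purple cylinder was near (9.9, 2.5) before and (11.5, 3.4) after, so it travelled √(1.6² + 0.9²) ≈ 1.8 units.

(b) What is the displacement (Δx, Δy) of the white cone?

(-2.0, 0.1)

The white cone was at about (5.6, 4.5) and moved to about (3.6, 4.6).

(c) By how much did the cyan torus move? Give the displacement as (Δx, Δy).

(-1.6, 0.4)

The cyan torus started near (7.8, 3.7) and ended near (6.2, 4.1).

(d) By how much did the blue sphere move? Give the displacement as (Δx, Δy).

(-1.3, -0.8)

The blue sphere was at about (2.7, 3.7) and moved to about (1.4, 2.9).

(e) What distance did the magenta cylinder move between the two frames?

2.5

From (6.6, 0.9) to (4.1, 0.9), the magenta cylinder covered √(2.5² + 0.0²) ≈ 2.5 units.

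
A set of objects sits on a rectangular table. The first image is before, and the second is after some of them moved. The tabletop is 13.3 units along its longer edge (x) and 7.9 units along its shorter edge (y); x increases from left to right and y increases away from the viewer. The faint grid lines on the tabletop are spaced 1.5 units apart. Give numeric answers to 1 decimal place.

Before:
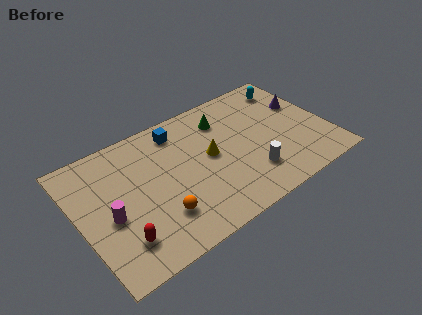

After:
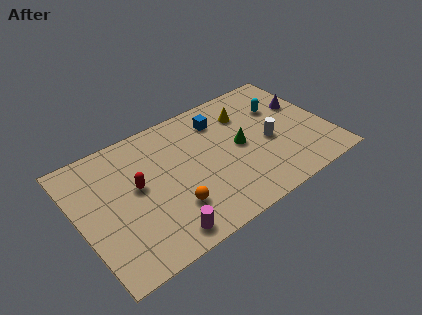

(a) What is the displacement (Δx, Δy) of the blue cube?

(2.2, -0.4)

The blue cube started near (5.7, 6.6) and ended near (7.9, 6.2).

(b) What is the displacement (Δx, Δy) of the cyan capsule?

(-0.8, -1.1)

The cyan capsule was at about (11.9, 6.5) and moved to about (11.1, 5.4).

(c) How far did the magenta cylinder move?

3.3

The magenta cylinder was near (1.5, 3.4) before and (3.8, 1.0) after, so it travelled √(2.3² + 2.4²) ≈ 3.3 units.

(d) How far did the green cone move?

2.2

The green cone was near (8.1, 6.1) before and (8.6, 4.0) after, so it travelled √(0.5² + 2.1²) ≈ 2.2 units.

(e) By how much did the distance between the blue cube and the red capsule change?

-1.1

Before: roughly 6.2 units apart; after: 5.1. That's 1.1 units closer together.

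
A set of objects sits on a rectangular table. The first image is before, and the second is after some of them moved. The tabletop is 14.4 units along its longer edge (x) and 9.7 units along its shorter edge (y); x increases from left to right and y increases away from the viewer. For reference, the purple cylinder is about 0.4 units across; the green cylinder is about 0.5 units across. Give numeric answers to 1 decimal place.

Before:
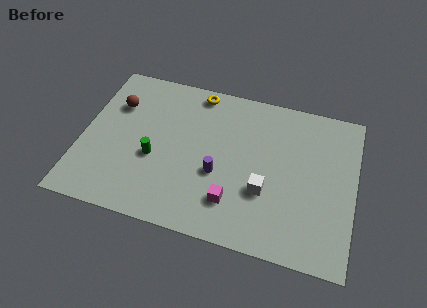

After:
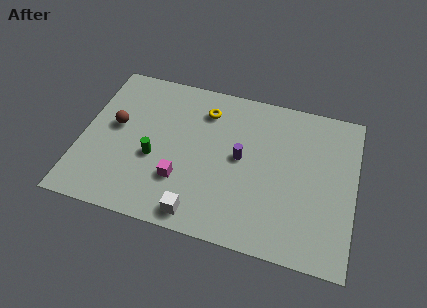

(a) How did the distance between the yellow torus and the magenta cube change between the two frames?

-2.0

The distance was about 6.8 in the first image and 4.8 in the second, so they moved 2.0 units closer together.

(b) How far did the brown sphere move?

1.4

The brown sphere moved from about (1.6, 6.8) to (1.7, 5.4), a distance of √(0.1² + 1.4²) ≈ 1.4.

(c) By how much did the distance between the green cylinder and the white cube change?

-2.1

They were about 5.9 units apart before and 3.8 after — 2.1 units closer together.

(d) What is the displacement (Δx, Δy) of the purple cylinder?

(1.1, 1.3)

The purple cylinder was at about (7.3, 3.8) and moved to about (8.4, 5.1).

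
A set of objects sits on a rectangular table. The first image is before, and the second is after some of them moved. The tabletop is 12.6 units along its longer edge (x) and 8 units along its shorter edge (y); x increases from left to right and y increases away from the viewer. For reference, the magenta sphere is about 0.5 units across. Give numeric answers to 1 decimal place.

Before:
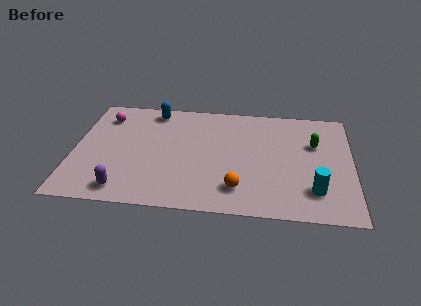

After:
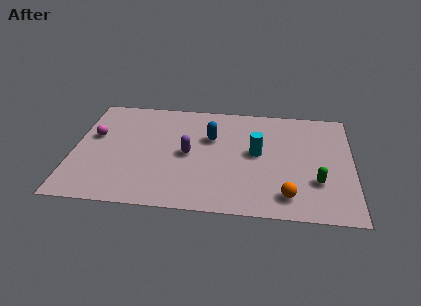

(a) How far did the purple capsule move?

4.0

The purple capsule moved from about (2.4, 1.1) to (5.2, 3.9), a distance of √(2.8² + 2.8²) ≈ 4.0.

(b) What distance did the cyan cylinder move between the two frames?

3.5

The cyan cylinder moved from about (10.9, 1.9) to (8.3, 4.3), a distance of √(2.6² + 2.4²) ≈ 3.5.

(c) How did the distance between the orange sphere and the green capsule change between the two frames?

-3.2

Before: roughly 4.9 units apart; after: 1.7. That's 3.2 units closer together.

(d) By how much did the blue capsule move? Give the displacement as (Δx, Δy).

(2.7, -1.8)

The blue capsule was at about (3.5, 7.0) and moved to about (6.2, 5.2).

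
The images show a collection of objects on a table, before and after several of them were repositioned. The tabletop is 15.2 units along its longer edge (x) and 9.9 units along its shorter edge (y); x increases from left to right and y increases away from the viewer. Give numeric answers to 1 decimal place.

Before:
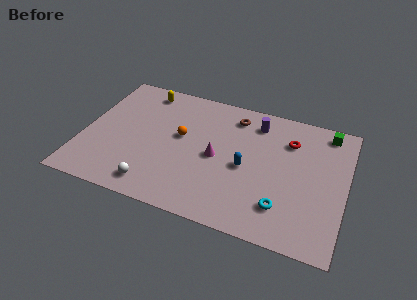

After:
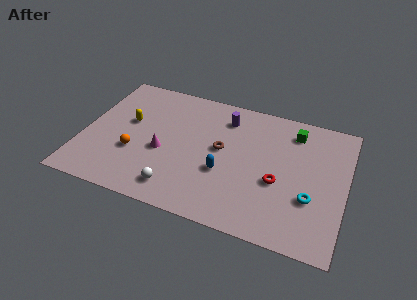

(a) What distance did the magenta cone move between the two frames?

3.2

The magenta cone moved from about (7.8, 4.7) to (4.7, 4.1), a distance of √(3.1² + 0.6²) ≈ 3.2.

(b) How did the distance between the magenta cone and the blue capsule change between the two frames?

+1.9

The distance was about 1.7 in the first image and 3.6 in the second, so they moved 1.9 units further apart.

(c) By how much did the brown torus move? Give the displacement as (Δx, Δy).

(-0.5, -2.8)

From the two frames, the brown torus sits at roughly (8.5, 8.2) before and (8.0, 5.4) after.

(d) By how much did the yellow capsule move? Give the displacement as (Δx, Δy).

(-0.6, -2.8)

The yellow capsule started near (3.1, 8.6) and ended near (2.5, 5.8).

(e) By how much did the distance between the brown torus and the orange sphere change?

+1.4

Before: roughly 3.9 units apart; after: 5.3. That's 1.4 units further apart.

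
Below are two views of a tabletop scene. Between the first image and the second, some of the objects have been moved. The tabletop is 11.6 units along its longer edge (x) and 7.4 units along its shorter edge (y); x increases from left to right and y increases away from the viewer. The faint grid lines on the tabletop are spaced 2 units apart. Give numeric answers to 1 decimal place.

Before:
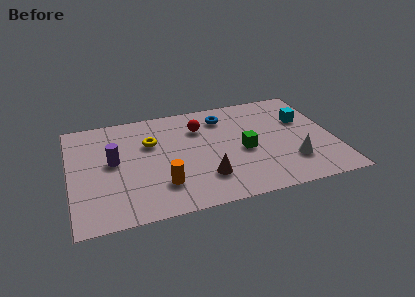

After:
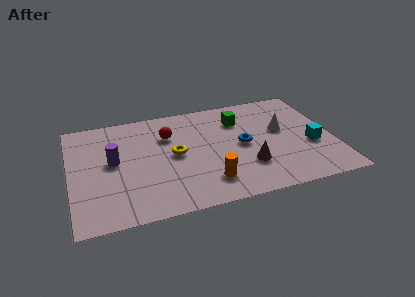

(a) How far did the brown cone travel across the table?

1.9

From (5.8, 1.9) to (7.7, 2.2), the brown cone covered √(1.9² + 0.3²) ≈ 1.9 units.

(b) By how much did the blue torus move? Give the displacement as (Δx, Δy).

(0.7, -2.2)

The blue torus was at about (6.9, 5.9) and moved to about (7.6, 3.7).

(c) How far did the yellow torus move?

1.5

From (3.6, 4.9) to (4.6, 3.8), the yellow torus covered √(1.0² + 1.1²) ≈ 1.5 units.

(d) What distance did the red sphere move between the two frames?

1.4

From (5.8, 5.4) to (4.4, 5.2), the red sphere covered √(1.4² + 0.2²) ≈ 1.4 units.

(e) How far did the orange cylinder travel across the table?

2.0

The orange cylinder was near (3.9, 1.9) before and (5.9, 1.6) after, so it travelled √(2.0² + 0.3²) ≈ 2.0 units.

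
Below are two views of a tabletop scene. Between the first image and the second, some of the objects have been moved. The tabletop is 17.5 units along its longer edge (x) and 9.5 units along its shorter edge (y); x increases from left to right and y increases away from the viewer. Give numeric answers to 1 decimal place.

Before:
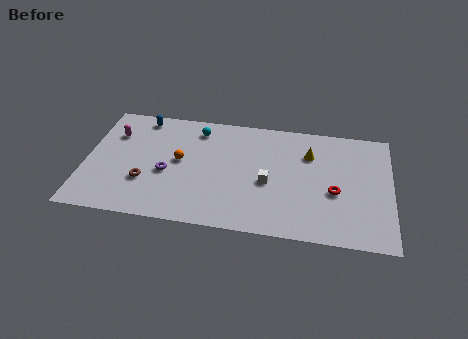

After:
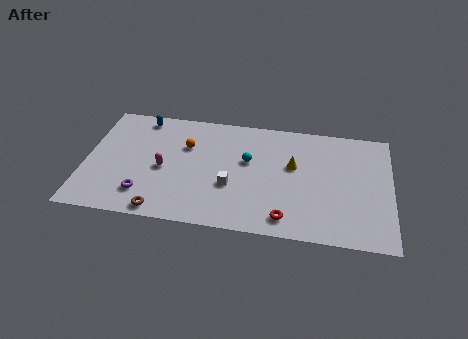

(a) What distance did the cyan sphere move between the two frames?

3.7

The cyan sphere moved from about (6.3, 7.9) to (9.3, 5.7), a distance of √(3.0² + 2.2²) ≈ 3.7.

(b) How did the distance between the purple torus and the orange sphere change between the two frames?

+3.5

Before: roughly 1.3 units apart; after: 4.8. That's 3.5 units further apart.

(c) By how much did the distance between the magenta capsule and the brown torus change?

-0.8

Before: roughly 4.2 units apart; after: 3.4. That's 0.8 units closer together.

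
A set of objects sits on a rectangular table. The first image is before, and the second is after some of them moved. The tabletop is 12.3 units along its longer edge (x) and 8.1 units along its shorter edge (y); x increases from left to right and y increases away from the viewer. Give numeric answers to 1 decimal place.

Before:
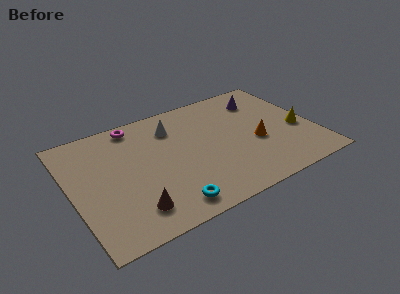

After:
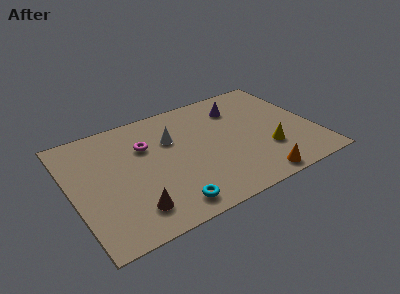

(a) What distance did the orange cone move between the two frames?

2.5

The orange cone moved from about (9.3, 3.3) to (8.8, 0.8), a distance of √(0.5² + 2.5²) ≈ 2.5.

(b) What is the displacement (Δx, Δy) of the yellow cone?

(-1.8, -0.8)

The yellow cone started near (11.5, 3.3) and ended near (9.7, 2.5).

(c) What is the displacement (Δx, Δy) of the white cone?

(-0.2, -0.8)

The white cone started near (5.4, 6.2) and ended near (5.2, 5.4).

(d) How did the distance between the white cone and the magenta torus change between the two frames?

-0.8

Before: roughly 2.1 units apart; after: 1.3. That's 0.8 units closer together.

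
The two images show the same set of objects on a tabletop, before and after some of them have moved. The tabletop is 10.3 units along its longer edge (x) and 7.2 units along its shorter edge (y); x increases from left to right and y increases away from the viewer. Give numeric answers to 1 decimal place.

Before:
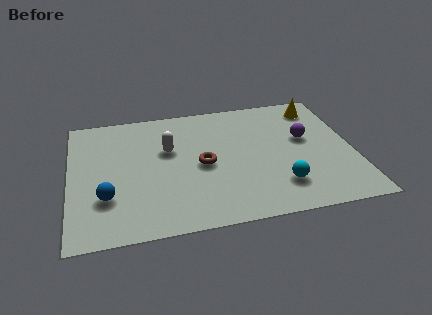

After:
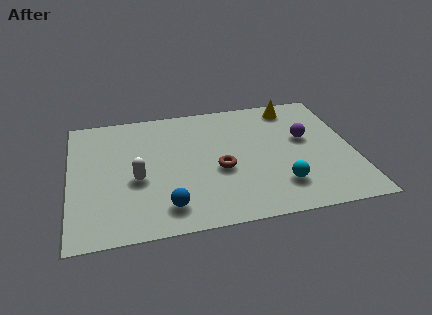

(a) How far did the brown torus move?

0.7

The brown torus moved from about (4.8, 3.4) to (5.4, 3.0), a distance of √(0.6² + 0.4²) ≈ 0.7.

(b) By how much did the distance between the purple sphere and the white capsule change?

+1.3

Before: roughly 5.0 units apart; after: 6.3. That's 1.3 units further apart.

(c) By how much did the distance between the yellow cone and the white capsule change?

+0.9

The distance was about 5.8 in the first image and 6.7 in the second, so they moved 0.9 units further apart.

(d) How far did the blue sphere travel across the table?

2.3

From (1.3, 2.2) to (3.4, 1.3), the blue sphere covered √(2.1² + 0.9²) ≈ 2.3 units.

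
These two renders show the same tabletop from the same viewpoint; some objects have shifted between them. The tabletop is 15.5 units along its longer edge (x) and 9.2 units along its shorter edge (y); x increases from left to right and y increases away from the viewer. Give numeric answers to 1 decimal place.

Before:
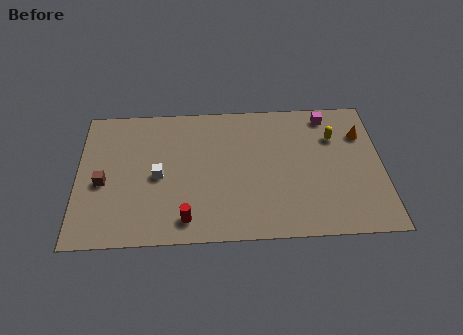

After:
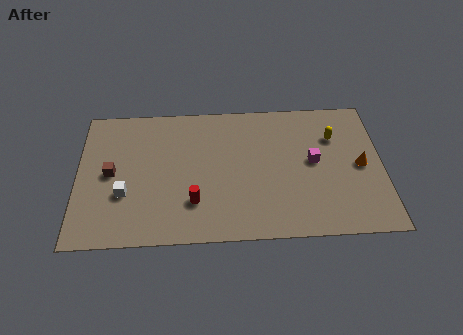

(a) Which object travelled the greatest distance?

the magenta cube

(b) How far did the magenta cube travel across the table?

3.2

The magenta cube moved from about (12.8, 8.0) to (12.0, 4.9), a distance of √(0.8² + 3.1²) ≈ 3.2.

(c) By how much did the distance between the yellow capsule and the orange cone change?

+1.0

Before: roughly 1.4 units apart; after: 2.4. That's 1.0 units further apart.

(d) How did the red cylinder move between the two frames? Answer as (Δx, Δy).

(0.4, 1.1)

The red cylinder was at about (5.5, 1.4) and moved to about (5.9, 2.5).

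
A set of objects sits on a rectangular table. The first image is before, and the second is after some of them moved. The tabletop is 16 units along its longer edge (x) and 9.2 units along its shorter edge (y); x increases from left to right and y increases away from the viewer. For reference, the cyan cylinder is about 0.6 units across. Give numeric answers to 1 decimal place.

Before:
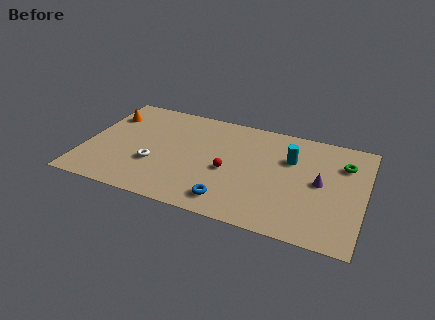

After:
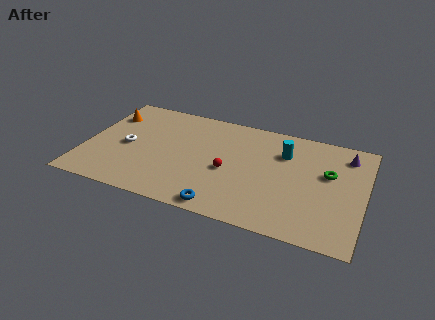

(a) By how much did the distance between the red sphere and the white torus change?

+1.6

They were about 4.3 units apart before and 5.9 after — 1.6 units further apart.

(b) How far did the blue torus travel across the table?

0.7

The blue torus moved from about (8.6, 1.5) to (8.3, 0.9), a distance of √(0.3² + 0.6²) ≈ 0.7.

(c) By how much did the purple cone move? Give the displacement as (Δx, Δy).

(1.3, 2.8)

From the two frames, the purple cone sits at roughly (13.5, 4.7) before and (14.8, 7.5) after.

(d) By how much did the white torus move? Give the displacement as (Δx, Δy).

(-1.7, 1.1)

The white torus was at about (4.1, 3.2) and moved to about (2.4, 4.3).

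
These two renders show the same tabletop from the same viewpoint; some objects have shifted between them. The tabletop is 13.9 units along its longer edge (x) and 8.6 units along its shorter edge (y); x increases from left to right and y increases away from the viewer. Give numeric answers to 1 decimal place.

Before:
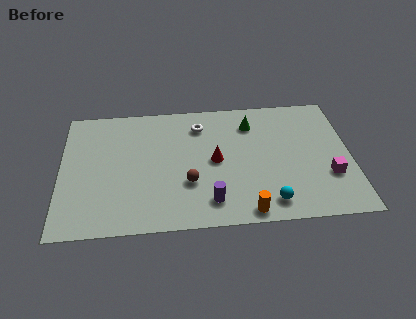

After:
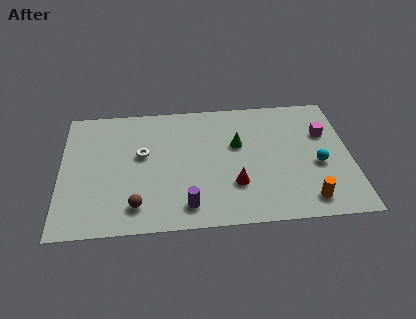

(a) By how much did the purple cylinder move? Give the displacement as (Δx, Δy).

(-1.1, -0.2)

The purple cylinder started near (7.1, 1.6) and ended near (6.0, 1.4).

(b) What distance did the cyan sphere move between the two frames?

3.3

The cyan sphere was near (9.9, 1.3) before and (12.3, 3.6) after, so it travelled √(2.4² + 2.3²) ≈ 3.3 units.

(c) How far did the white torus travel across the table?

3.3

The white torus moved from about (6.7, 6.8) to (3.9, 5.0), a distance of √(2.8² + 1.8²) ≈ 3.3.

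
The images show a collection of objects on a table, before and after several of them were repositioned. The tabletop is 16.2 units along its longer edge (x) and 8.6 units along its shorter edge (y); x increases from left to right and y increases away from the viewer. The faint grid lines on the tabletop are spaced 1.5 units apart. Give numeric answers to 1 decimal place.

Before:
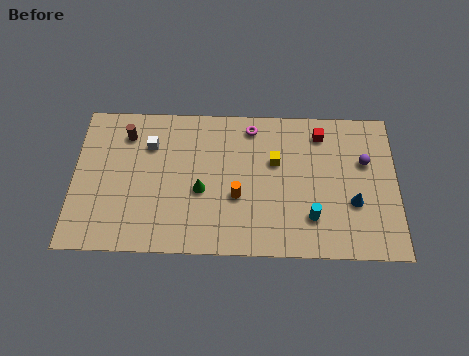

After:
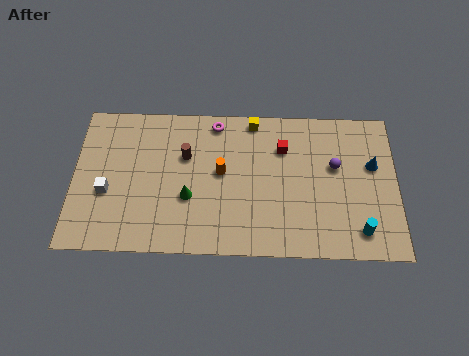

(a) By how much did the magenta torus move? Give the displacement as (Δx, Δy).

(-1.8, 0.2)

The magenta torus started near (8.9, 7.4) and ended near (7.1, 7.6).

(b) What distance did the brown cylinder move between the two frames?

3.2

The brown cylinder moved from about (2.6, 6.8) to (5.6, 5.6), a distance of √(3.0² + 1.2²) ≈ 3.2.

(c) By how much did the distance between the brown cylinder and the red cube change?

-4.9

They were about 9.8 units apart before and 4.9 after — 4.9 units closer together.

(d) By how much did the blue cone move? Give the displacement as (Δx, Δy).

(1.0, 2.2)

The blue cone was at about (14.0, 3.1) and moved to about (15.0, 5.3).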